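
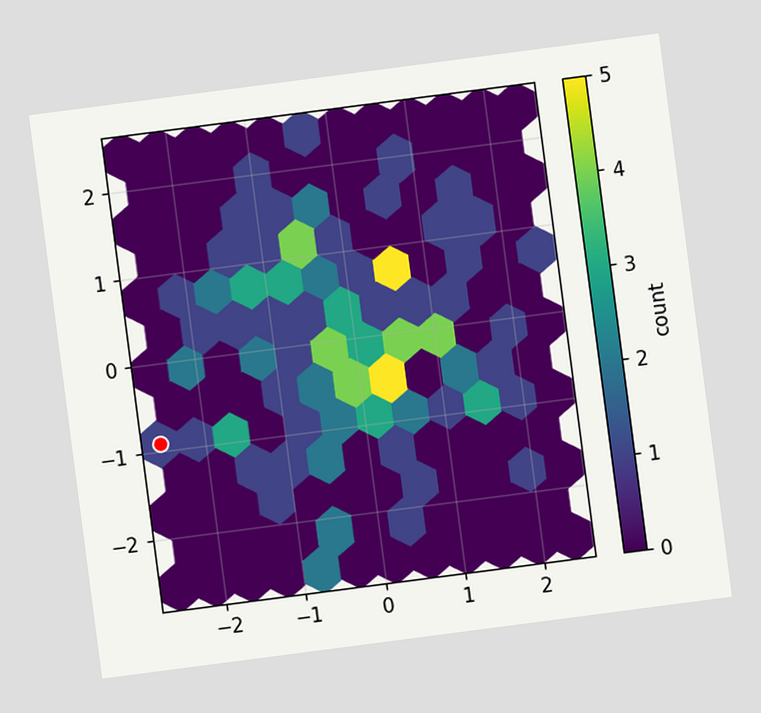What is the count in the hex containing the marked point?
1

The chart is tilted about 7° counter-clockwise. The marked hex reads 1 on the colorbar.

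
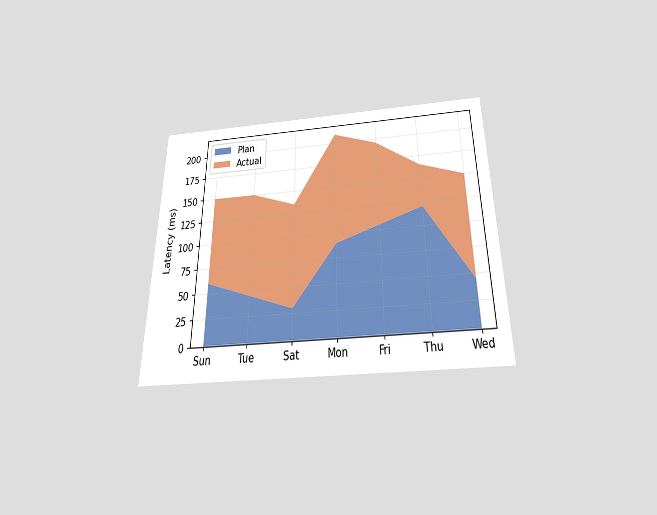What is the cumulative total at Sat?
The chart is viewed slightly from below. The stacked total at Sat reaches 135ms.

135ms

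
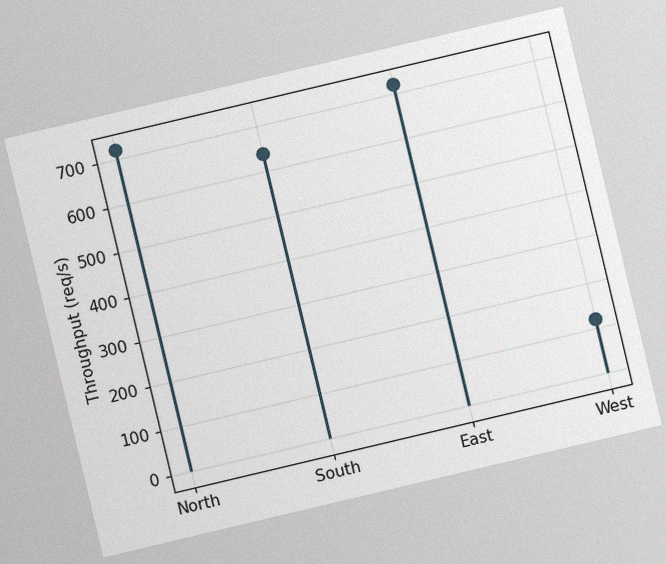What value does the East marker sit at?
The chart is tilted about 13° counter-clockwise, with some photo noise. The East marker sits at 720req/s.

720req/s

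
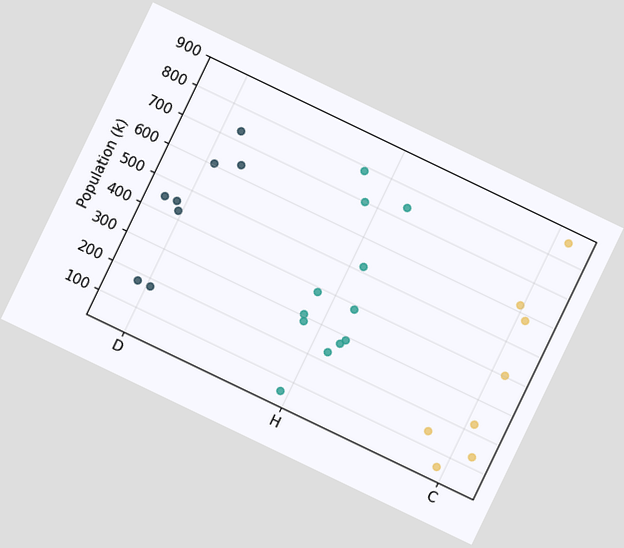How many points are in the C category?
The chart is tilted about 26° clockwise. Counting the markers in the C column gives 8.

8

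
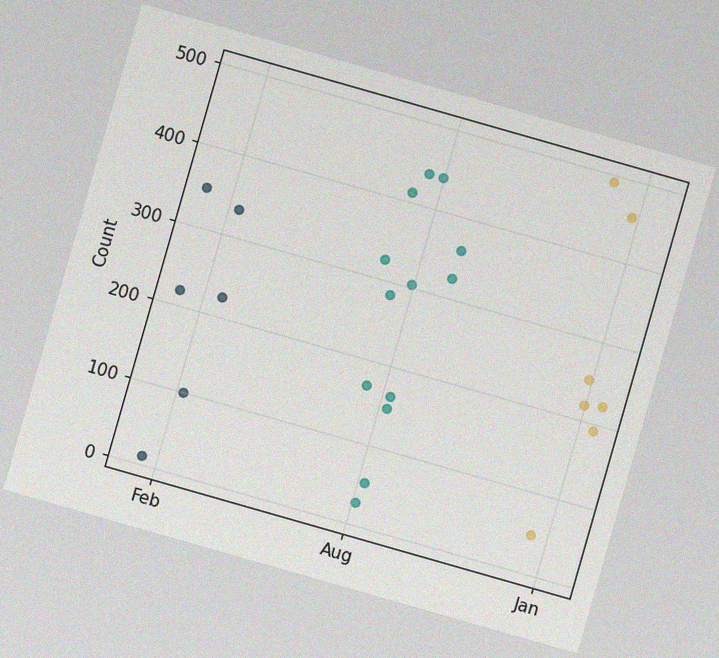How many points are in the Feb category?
The chart is tilted about 16° clockwise, with some photo noise. Counting the markers in the Feb column gives 6.

6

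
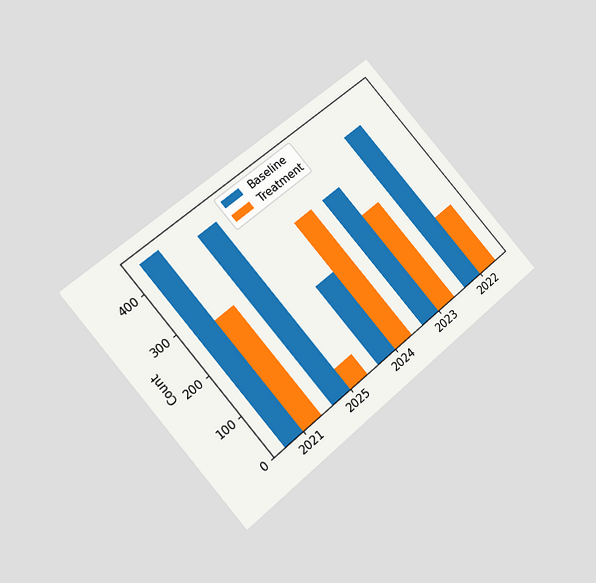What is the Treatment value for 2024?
The chart is tilted about 40° counter-clockwise and viewed at a slight angle. The Treatment bar at 2024 reaches 325 on the y-axis.

325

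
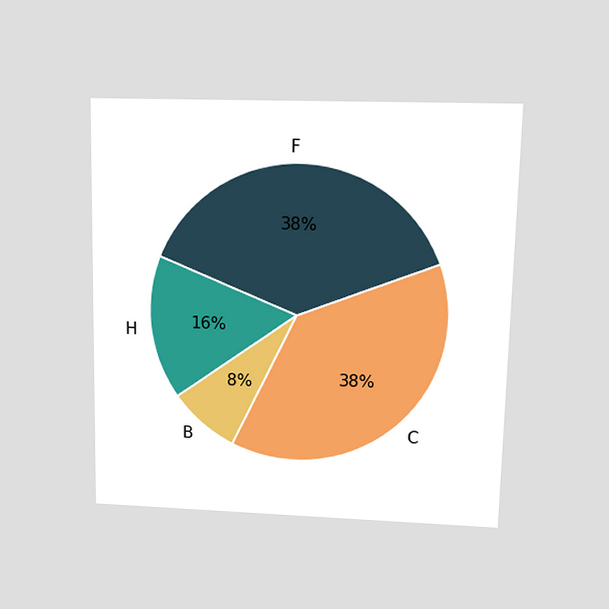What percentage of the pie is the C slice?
38%

The chart is viewed at a slight angle. The C slice takes up 38% of the pie.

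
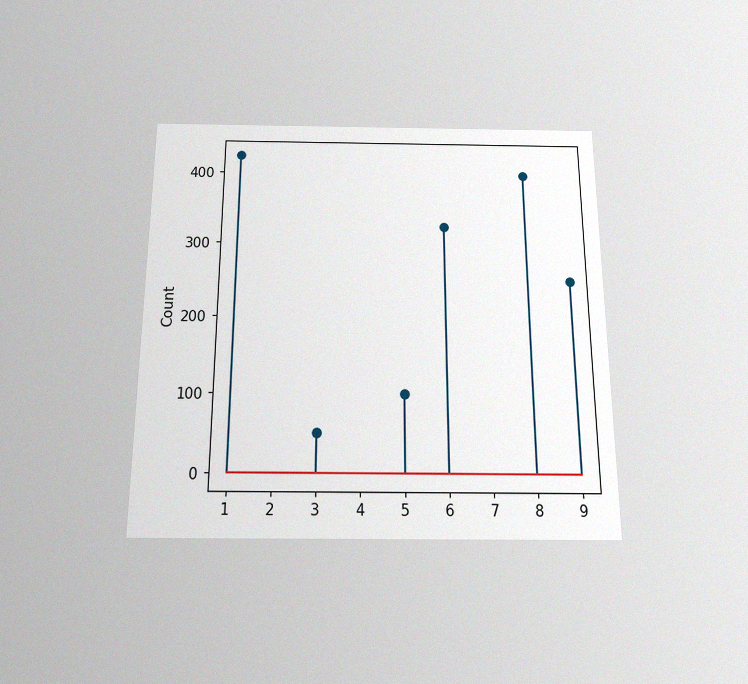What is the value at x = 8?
400

The chart is viewed slightly from below, with some photo noise. The stem at x=8 reaches 400.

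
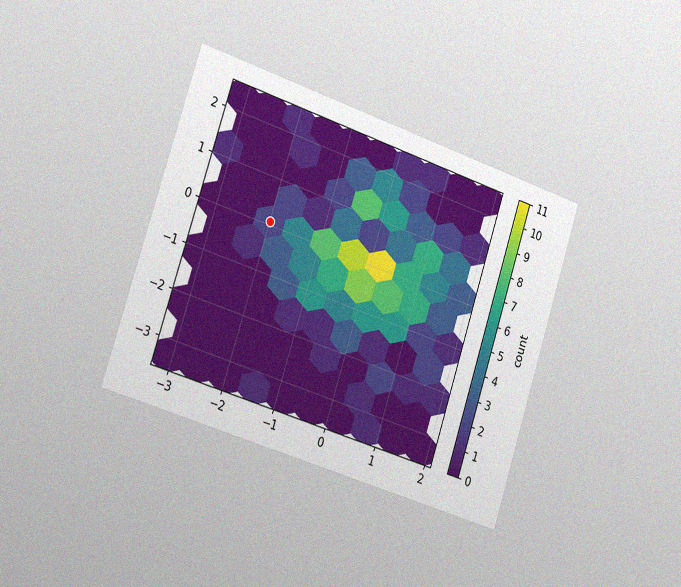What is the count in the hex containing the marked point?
The chart is tilted about 18° clockwise and viewed slightly from the left, with some photo noise. The marked hex reads 2 on the colorbar.

2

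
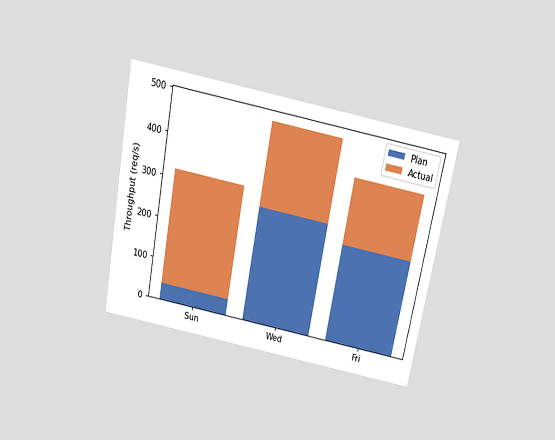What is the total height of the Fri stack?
The chart is tilted about 11° clockwise and viewed slightly from above. The Fri stack's top reaches 400req/s on the y-axis.

400req/s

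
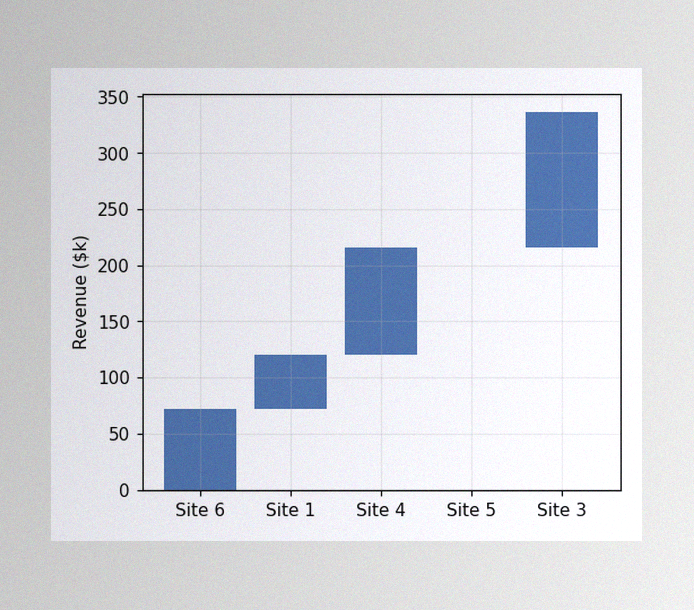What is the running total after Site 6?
$72k

The image has some photo noise and uneven lighting. After Site 6 the running total reaches $72k.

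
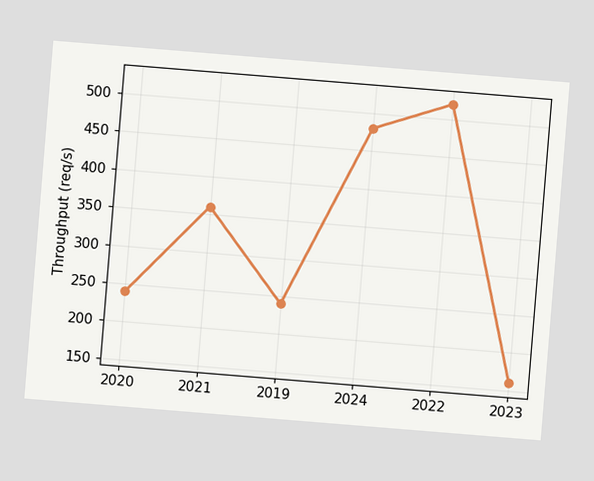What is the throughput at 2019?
240req/s

The chart is tilted about 5° clockwise. At 2019, the line is at 240req/s.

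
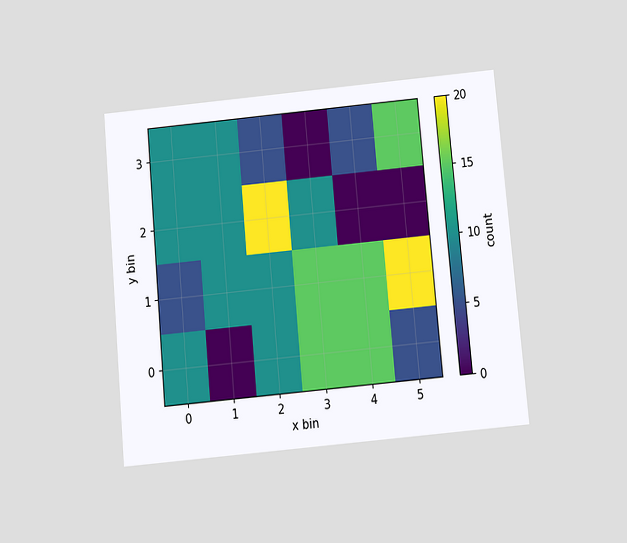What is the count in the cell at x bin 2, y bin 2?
20

The chart is tilted about 5° counter-clockwise and viewed slightly from below. Matching the cell (2, 2) against the colorbar gives 20.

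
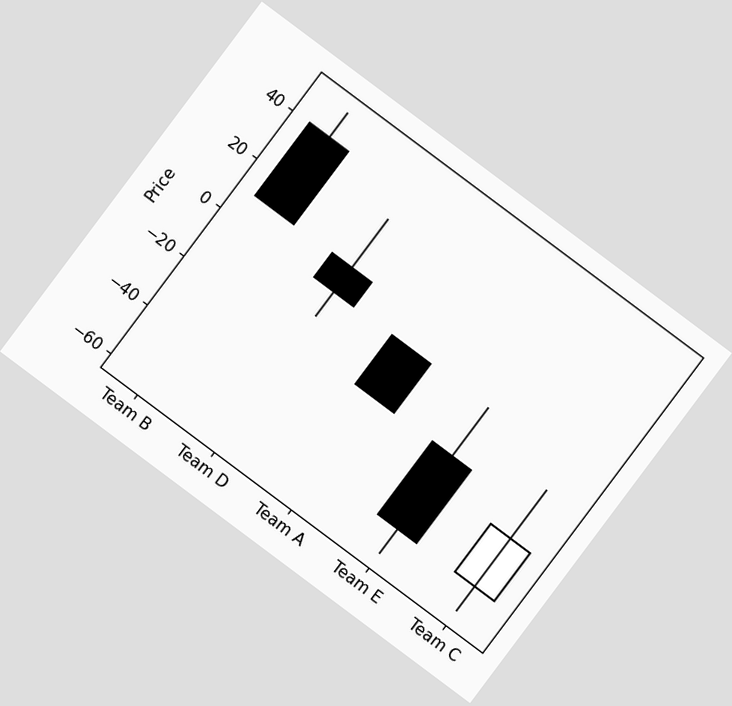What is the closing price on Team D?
The chart is tilted about 37° clockwise. The Team D candle closes at 0.

0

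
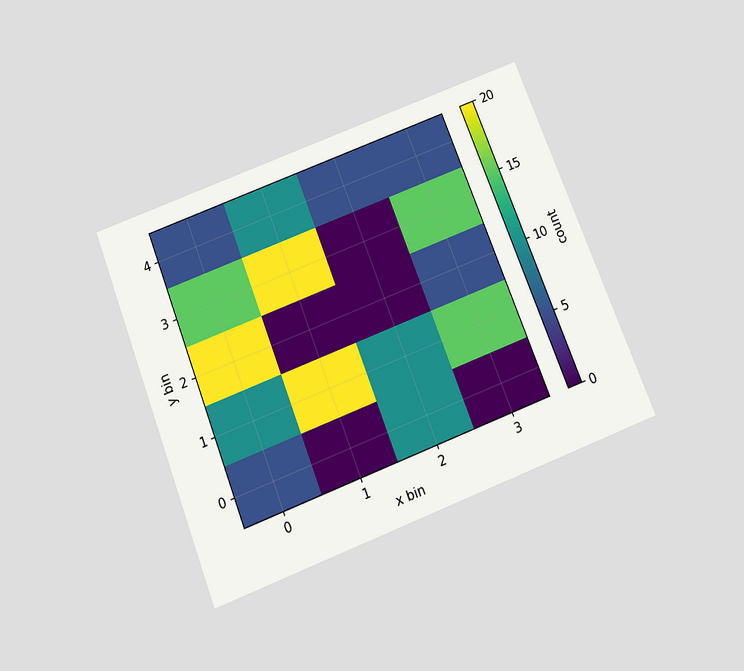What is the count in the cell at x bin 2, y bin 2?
The chart is tilted about 21° counter-clockwise and viewed slightly from below. Matching the cell (2, 2) against the colorbar gives 0.

0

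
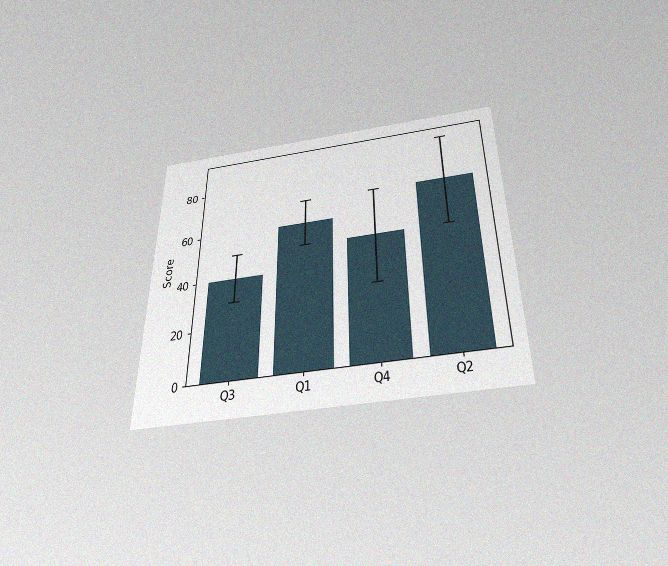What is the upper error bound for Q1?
The chart is viewed slightly from below, with some photo noise. The Q1 bar's upper whisker reaches 70.

70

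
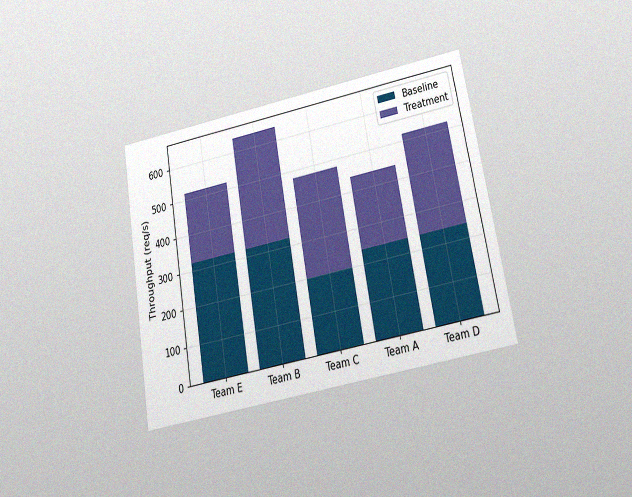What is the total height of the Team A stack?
440req/s

The chart is tilted about 10° counter-clockwise and viewed at a slight angle, with some photo noise. The Team A stack's top reaches 440req/s on the y-axis.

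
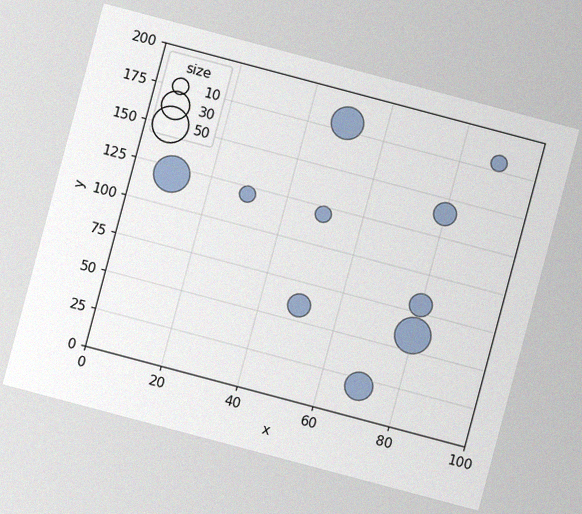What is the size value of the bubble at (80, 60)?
50

The chart is tilted about 15° clockwise, with some photo noise. Matching the bubble at (80, 60) against the size legend gives 50.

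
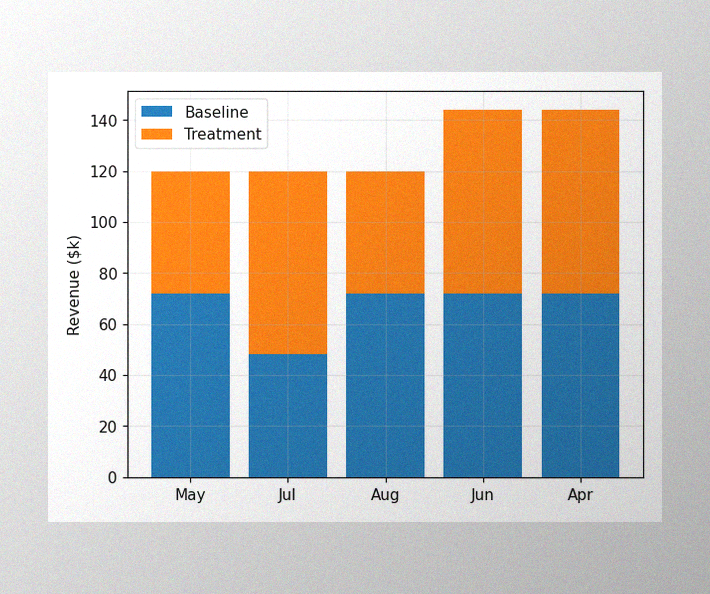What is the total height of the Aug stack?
$120k

The image has some photo noise and uneven lighting. The Aug stack's top reaches $120k on the y-axis.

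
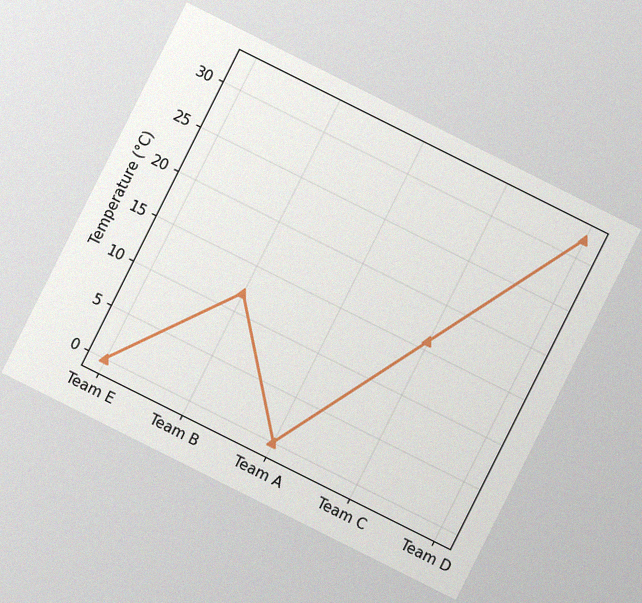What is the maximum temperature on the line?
32°C

The chart is tilted about 27° clockwise, with some photo noise. The highest point is at Team D, and reading across to the y-axis gives 32°C.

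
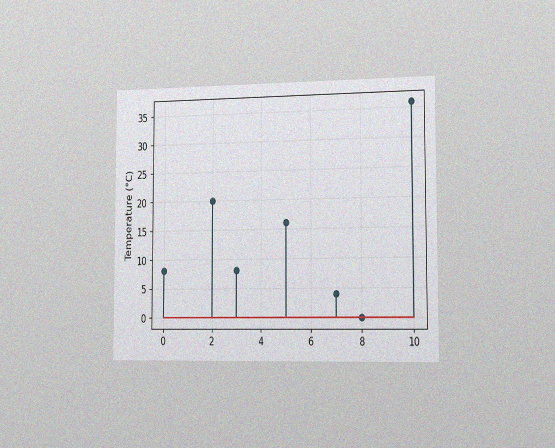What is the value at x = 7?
The chart is viewed slightly from the right, with some photo noise. The stem at x=7 reaches 4°C.

4°C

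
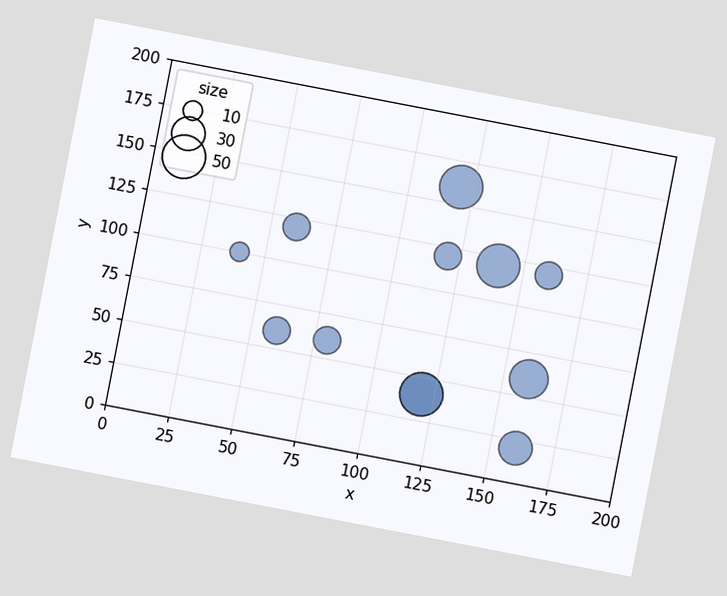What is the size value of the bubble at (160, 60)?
40

The chart is tilted about 11° clockwise. Matching the bubble at (160, 60) against the size legend gives 40.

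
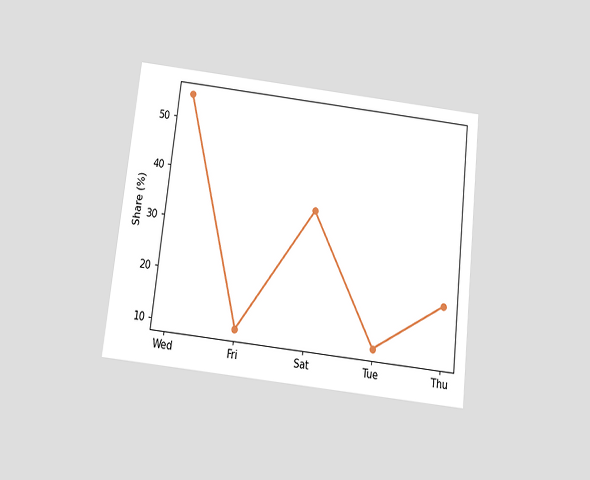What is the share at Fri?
The chart is tilted about 6° clockwise and viewed slightly from below. At Fri, the line is at 10%.

10%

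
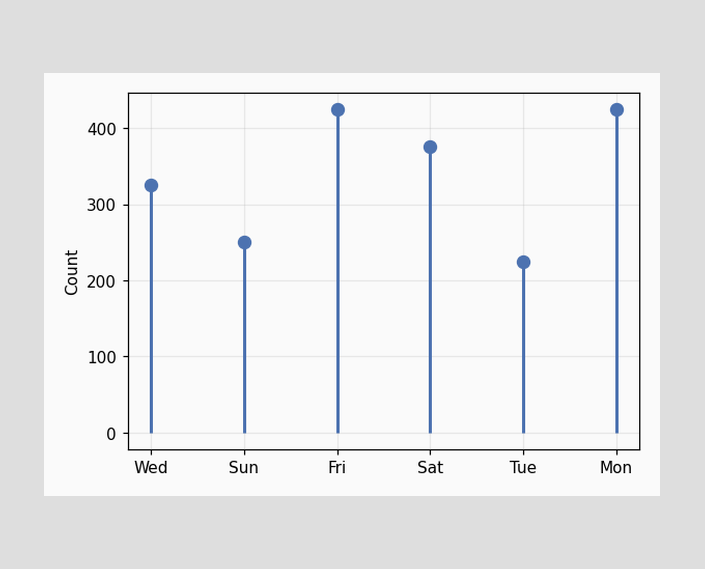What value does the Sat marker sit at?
375

The Sat marker sits at 375.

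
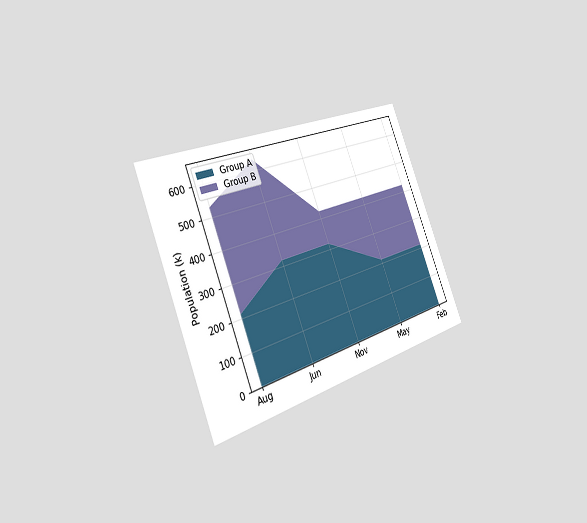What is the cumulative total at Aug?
530k

The chart is tilted about 22° counter-clockwise and viewed slightly from the left. The stacked total at Aug reaches 530k.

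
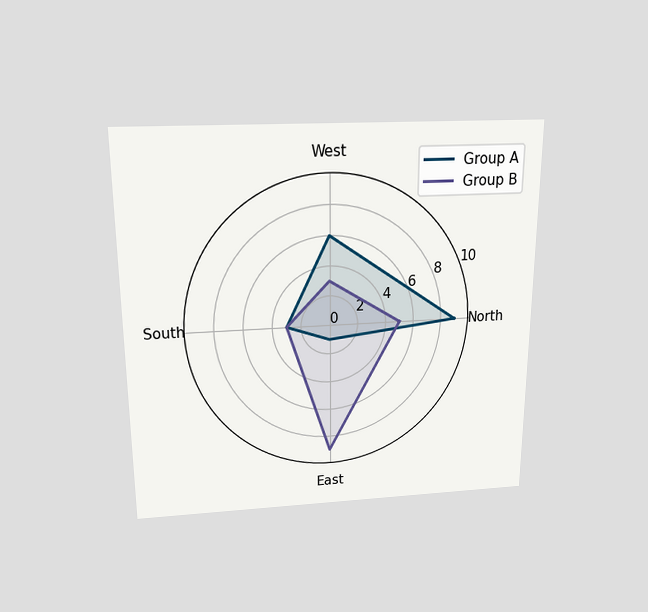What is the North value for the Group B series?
The chart is viewed slightly from above. On the North axis, Group B reaches 5.

5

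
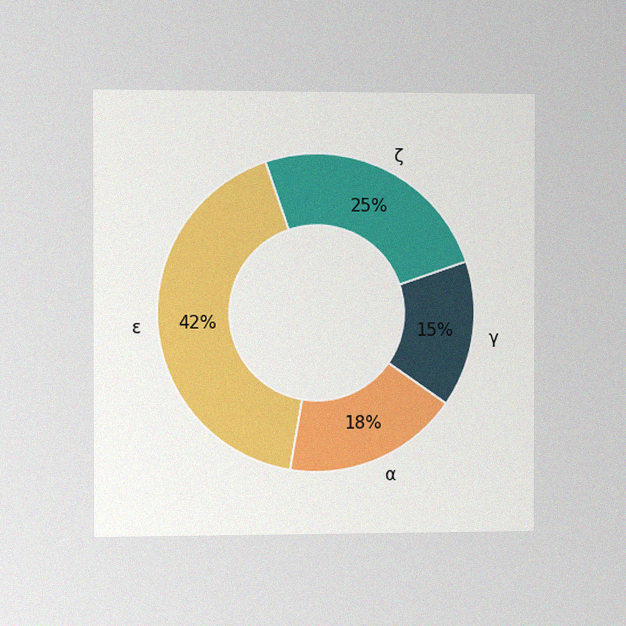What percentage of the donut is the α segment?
18%

The chart is viewed slightly from the left, with some photo noise. The α segment takes up 18% of the ring.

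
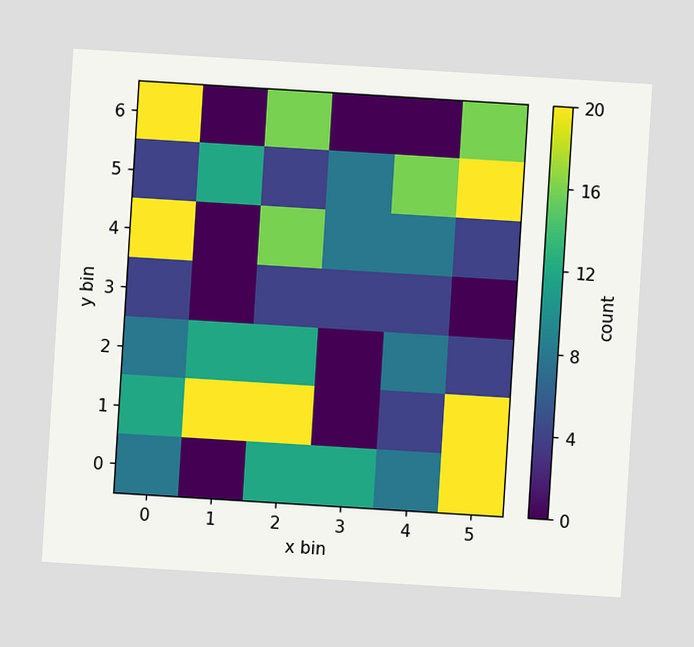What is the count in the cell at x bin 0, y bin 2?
8

The chart is tilted about 4° clockwise. Matching the cell (0, 2) against the colorbar gives 8.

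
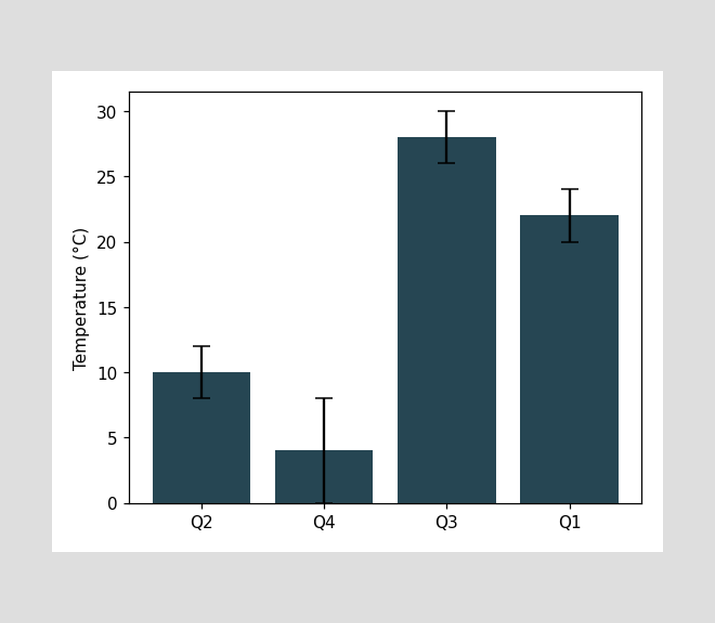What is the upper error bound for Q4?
The Q4 bar's upper whisker reaches 8°C.

8°C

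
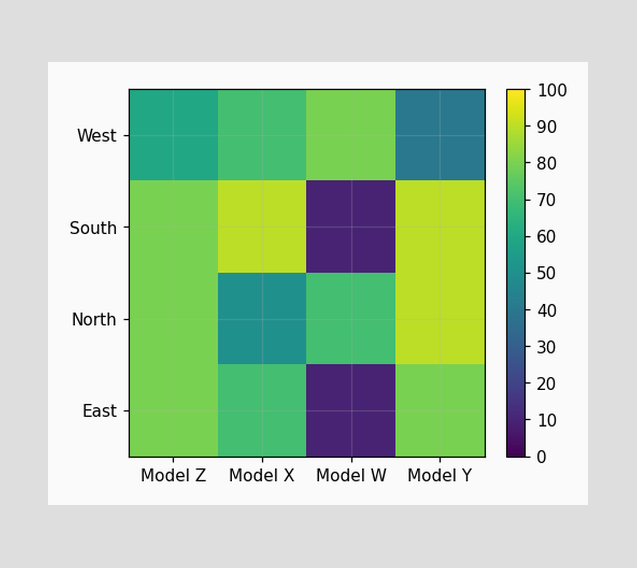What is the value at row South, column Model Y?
Matching cell (South, Model Y) against the colorbar gives 90.

90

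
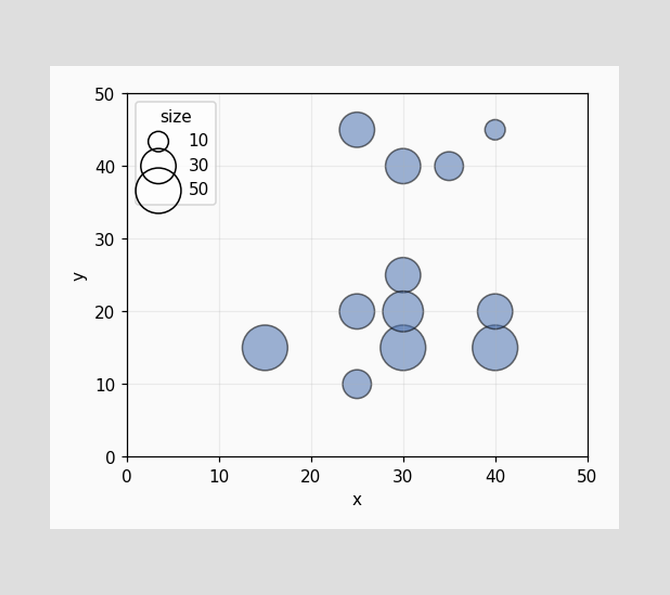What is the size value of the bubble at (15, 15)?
50

Matching the bubble at (15, 15) against the size legend gives 50.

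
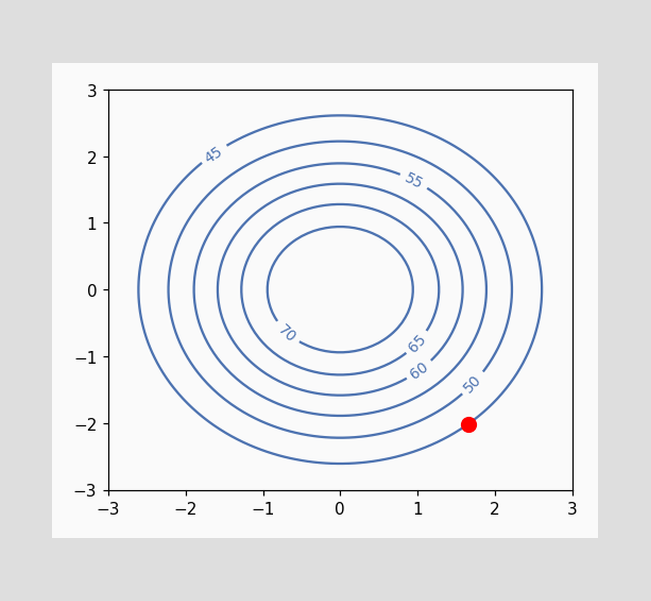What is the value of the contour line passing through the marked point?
The marked point sits on the contour labelled 45.

45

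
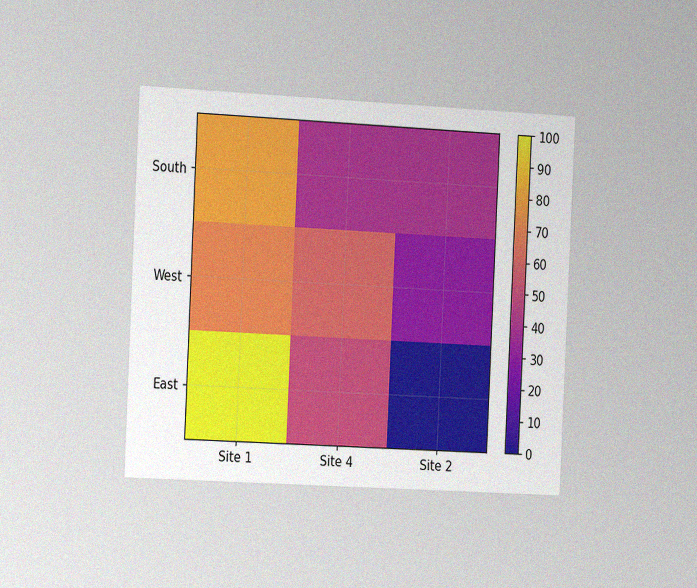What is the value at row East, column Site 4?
The chart is tilted about 3° clockwise and viewed slightly from the left, with some photo noise. Matching cell (East, Site 4) against the colorbar gives 50.

50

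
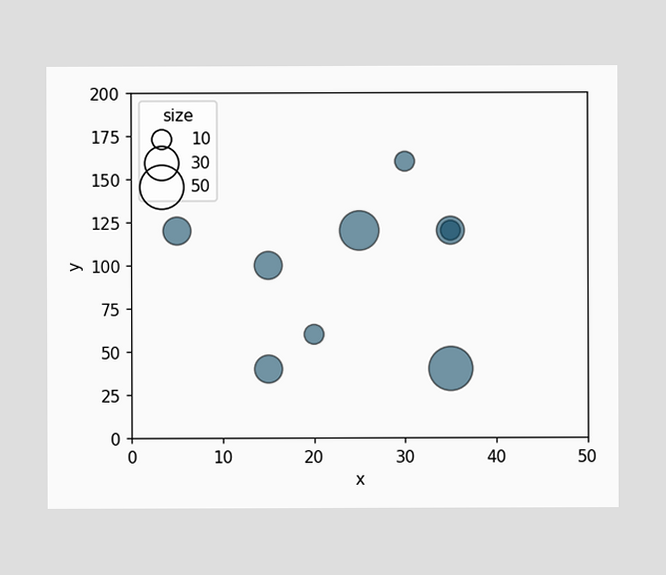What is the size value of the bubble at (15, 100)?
20

Matching the bubble at (15, 100) against the size legend gives 20.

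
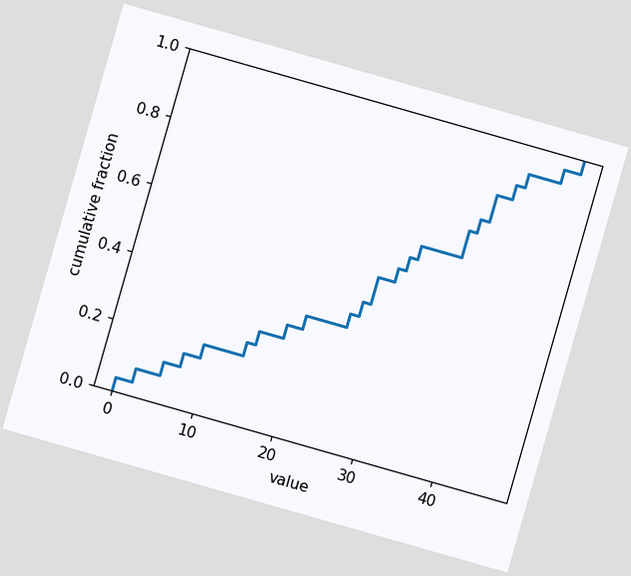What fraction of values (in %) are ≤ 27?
The chart is tilted about 16° clockwise. At x=27 the ECDF step is at 52%.

52%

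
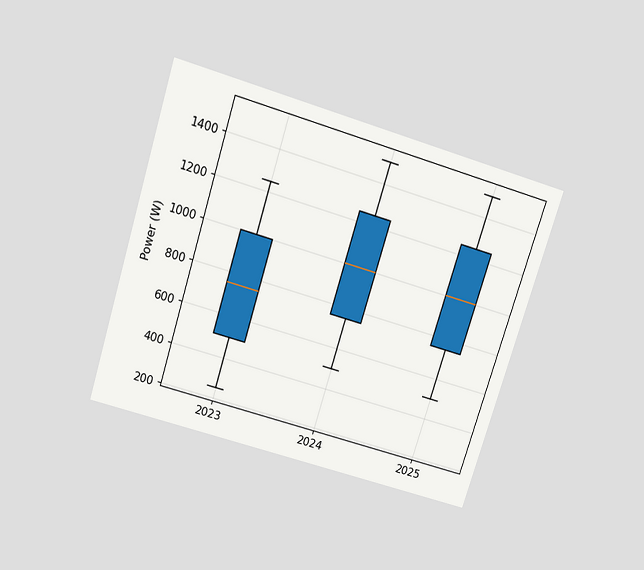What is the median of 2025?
1000W

The chart is tilted about 17° clockwise and viewed slightly from above. The median line in the 2025 box sits at 1000W.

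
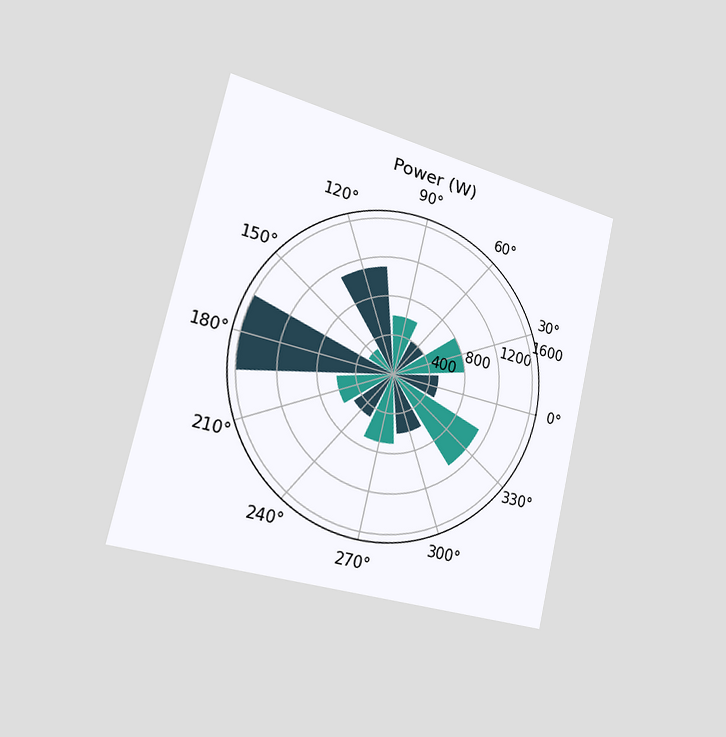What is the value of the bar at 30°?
The chart is tilted about 13° clockwise and viewed slightly from the left. The bar at 30° reaches 800W on the radial axis.

800W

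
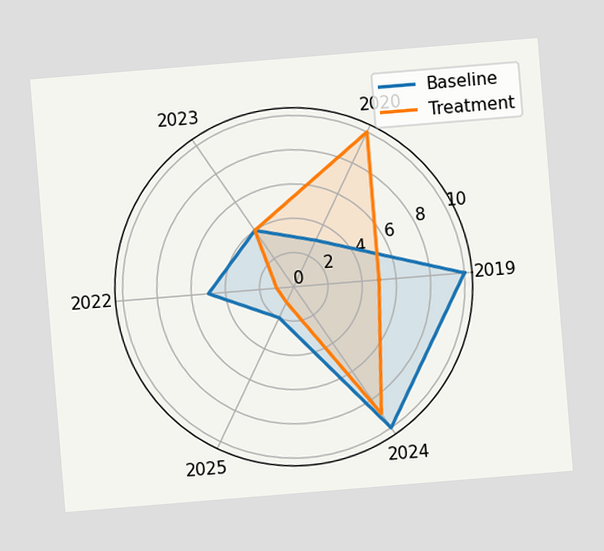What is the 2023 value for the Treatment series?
The chart is tilted about 5° counter-clockwise. On the 2023 axis, Treatment reaches 4.

4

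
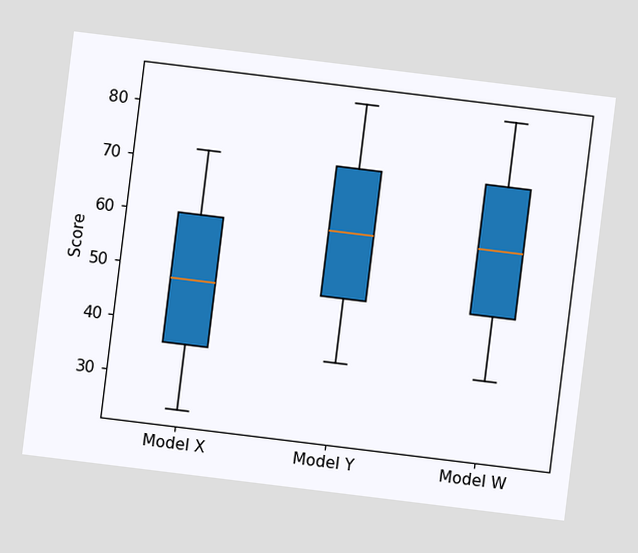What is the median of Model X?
48

The chart is tilted about 7° clockwise. The median line in the Model X box sits at 48.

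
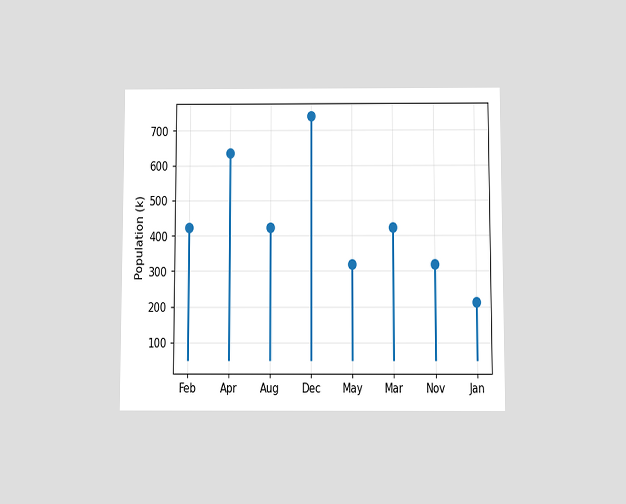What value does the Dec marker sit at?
742k

The chart is viewed slightly from below. The Dec marker sits at 742k.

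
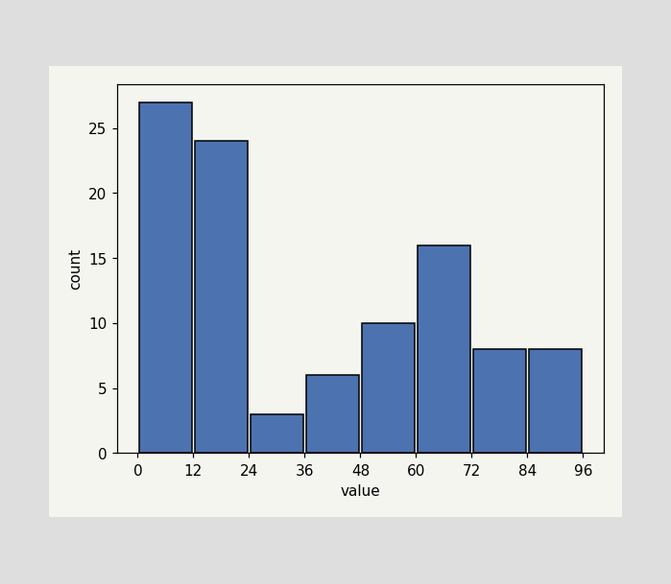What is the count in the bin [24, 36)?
3

The [24, 36) bin has height 3.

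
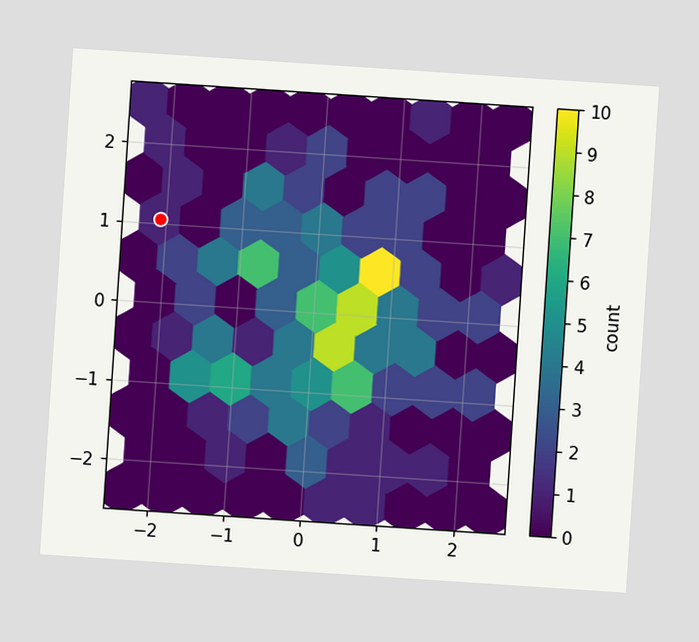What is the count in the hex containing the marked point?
The chart is tilted about 4° clockwise. The marked hex reads 1 on the colorbar.

1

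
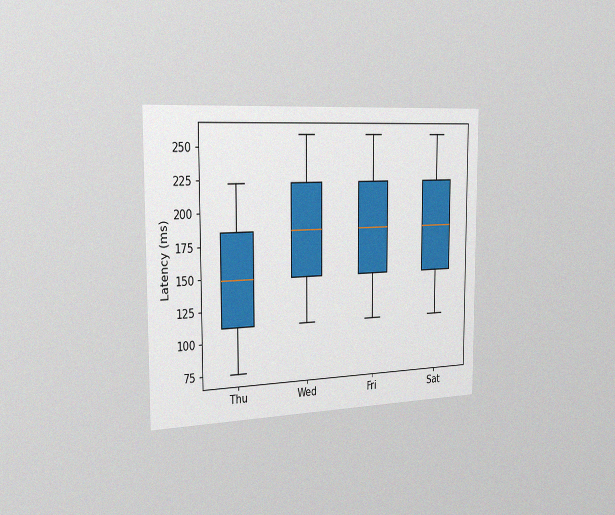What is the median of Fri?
The chart is viewed slightly from the left, with some photo noise. The median line in the Fri box sits at 185ms.

185ms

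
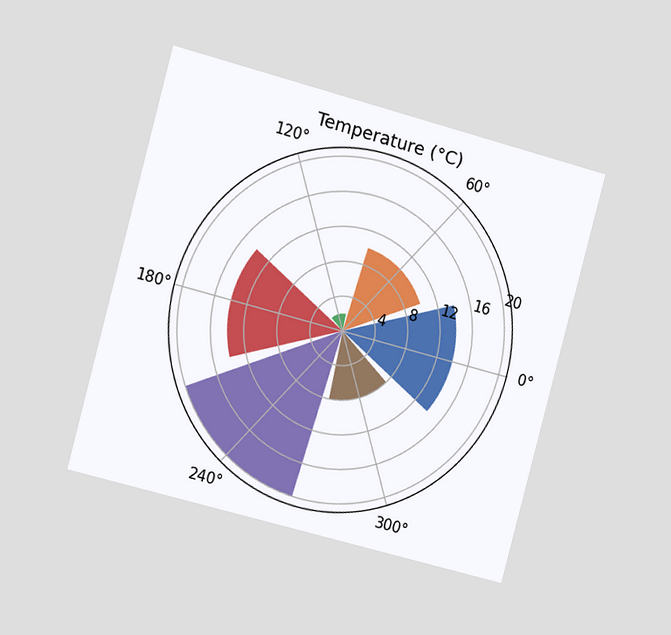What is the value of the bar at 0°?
The chart is tilted about 15° clockwise and viewed slightly from the left. The bar at 0° reaches 14°C on the radial axis.

14°C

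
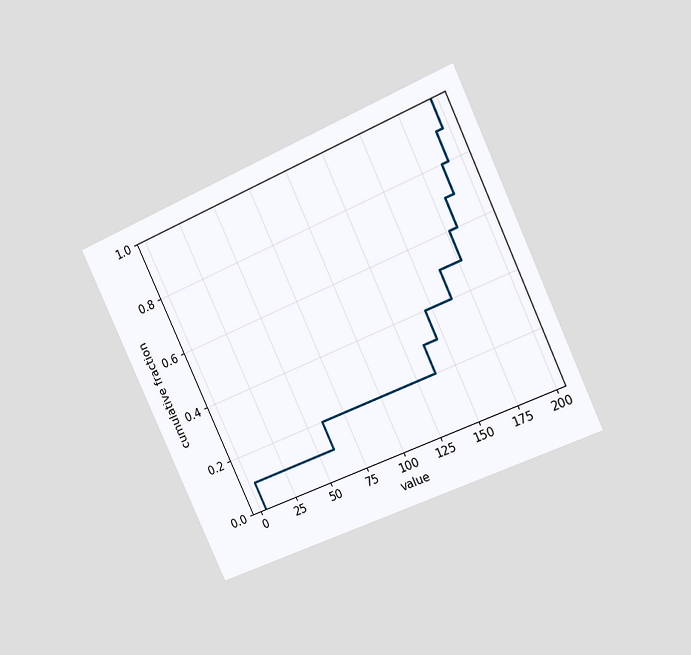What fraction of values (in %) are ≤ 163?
50%

The chart is tilted about 25° counter-clockwise and viewed slightly from the right. At x=163 the ECDF step is at 50%.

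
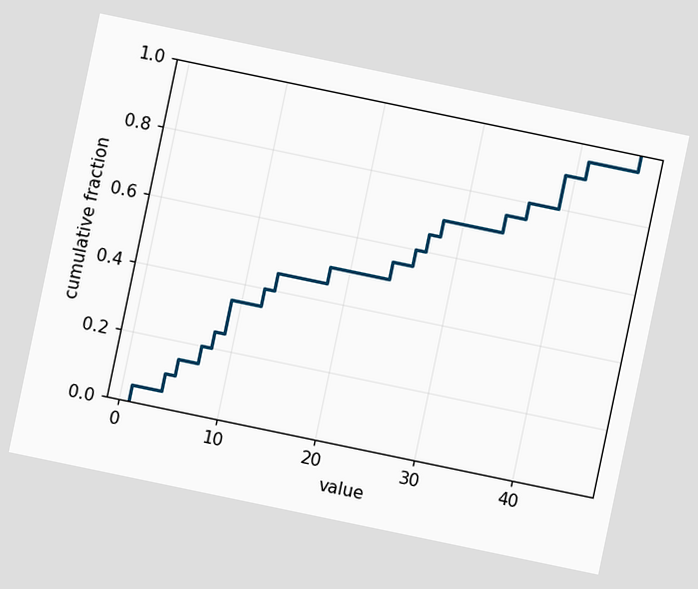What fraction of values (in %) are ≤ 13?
The chart is tilted about 12° clockwise. At x=13 the ECDF step is at 45%.

45%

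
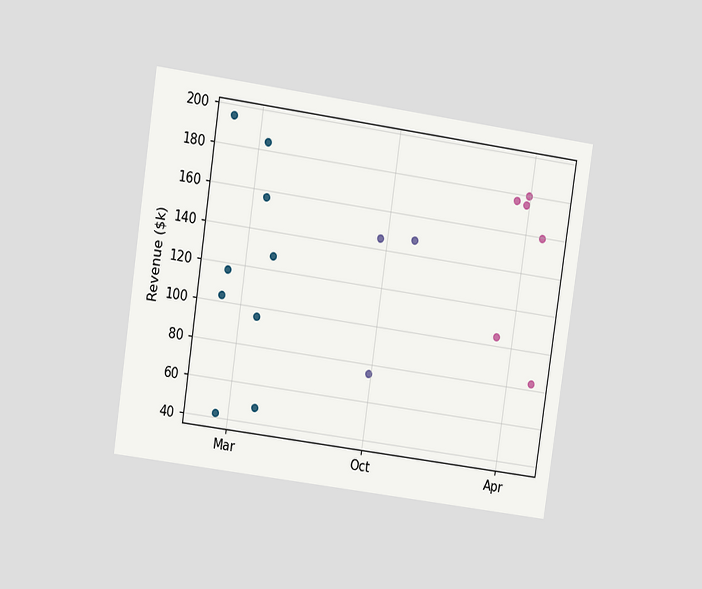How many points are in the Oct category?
The chart is tilted about 8° clockwise and viewed at a slight angle. Counting the markers in the Oct column gives 3.

3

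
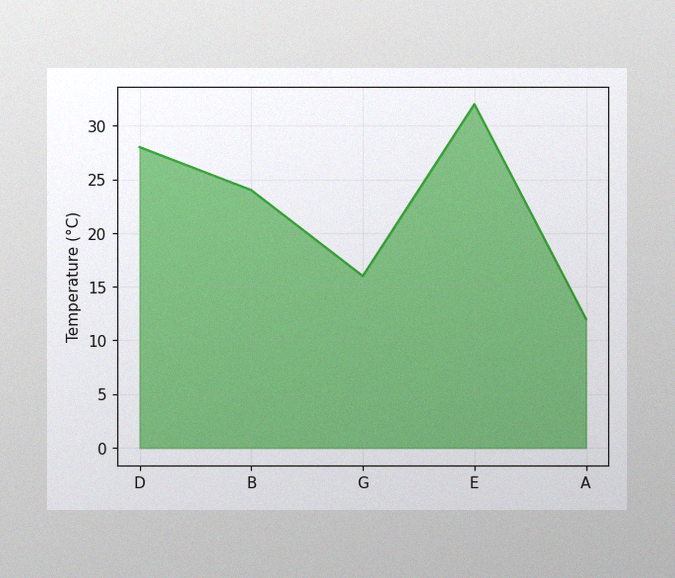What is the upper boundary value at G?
16°C

The image has some photo noise and uneven lighting. At G the upper boundary is at 16°C.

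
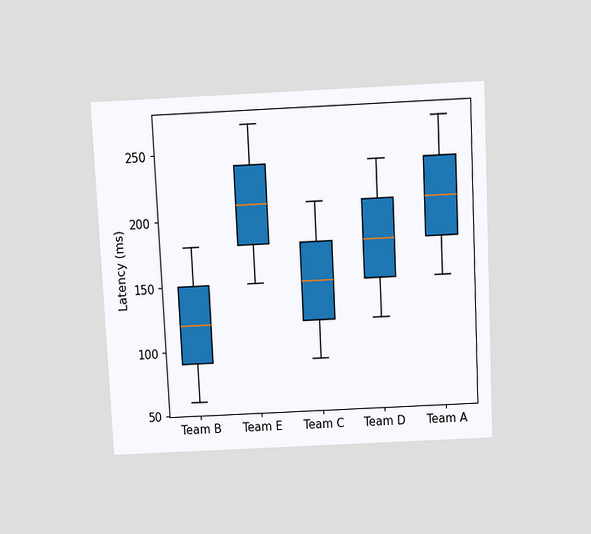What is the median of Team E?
The chart is tilted about 3° counter-clockwise and viewed slightly from above. The median line in the Team E box sits at 210ms.

210ms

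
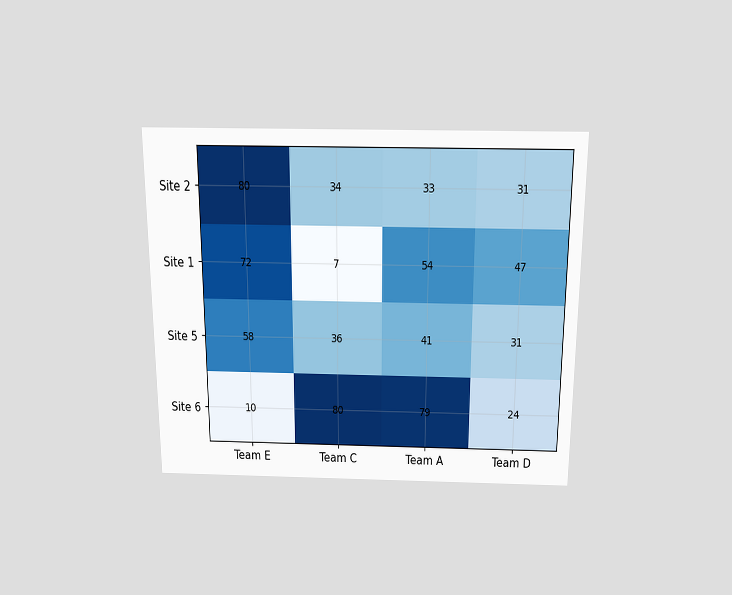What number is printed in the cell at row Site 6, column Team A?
The chart is viewed slightly from above. The (Site 6, Team A) cell reads 79.

79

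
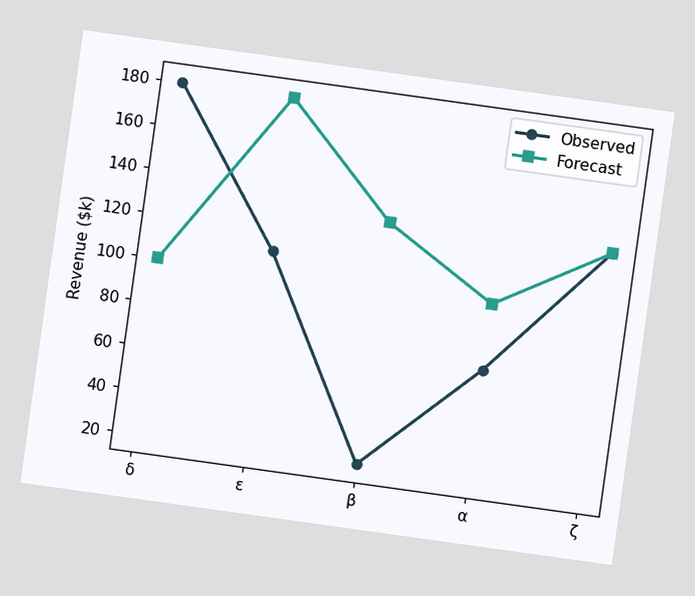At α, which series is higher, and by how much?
Forecast, by $30k

The chart is tilted about 8° clockwise. At α, Forecast sits above the other line by $30k.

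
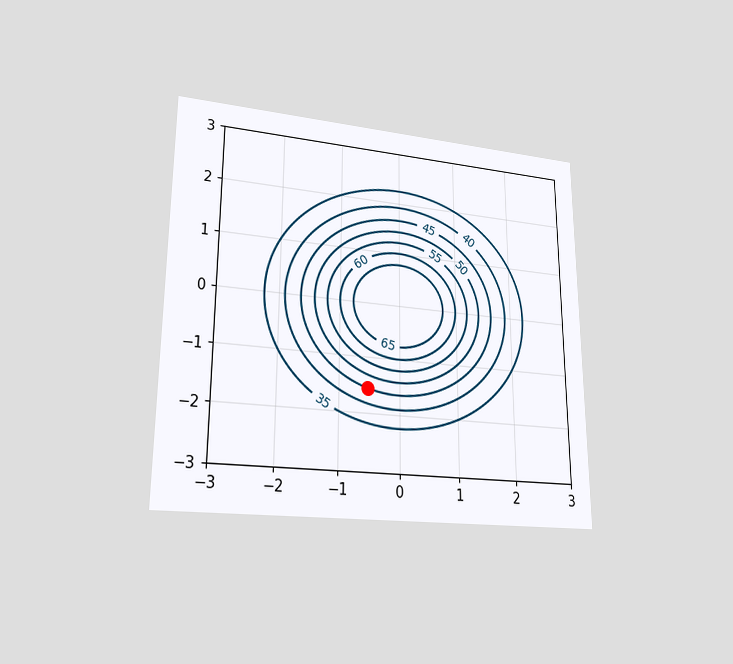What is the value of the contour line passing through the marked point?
45

The chart is viewed at a slight angle. The marked point sits on the contour labelled 45.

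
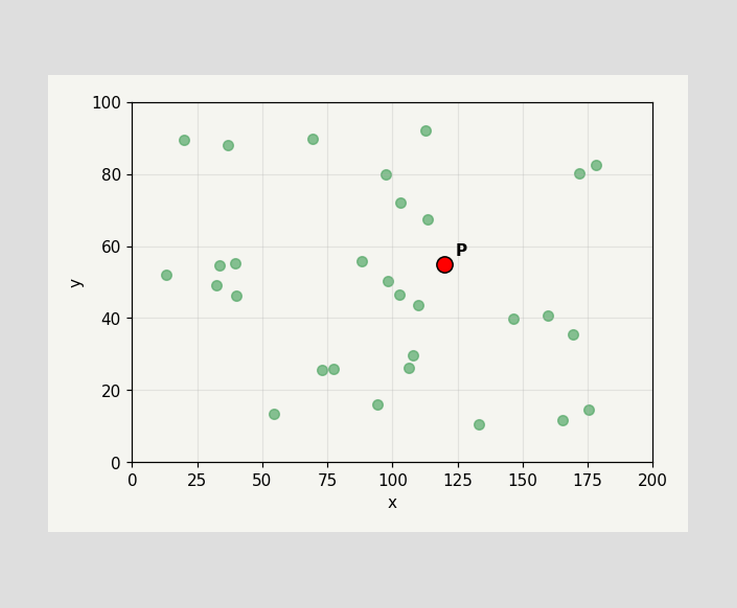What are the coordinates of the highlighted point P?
(120, 55)

Following the gridlines from P to each axis, P sits at (120, 55).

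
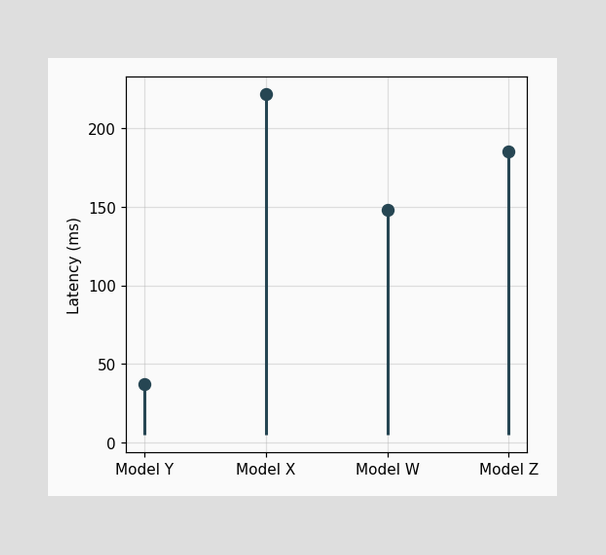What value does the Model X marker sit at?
The Model X marker sits at 222ms.

222ms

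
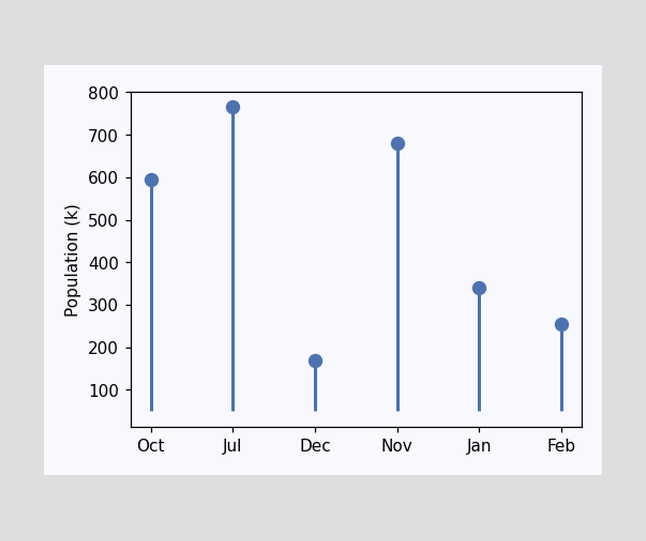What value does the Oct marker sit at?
595k

The Oct marker sits at 595k.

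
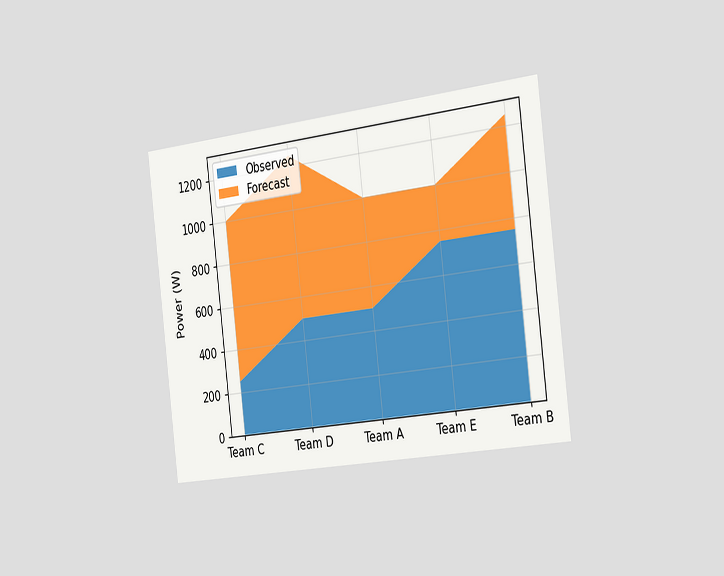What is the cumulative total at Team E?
The chart is tilted about 7° counter-clockwise and viewed slightly from the right. The stacked total at Team E reaches 1000W.

1000W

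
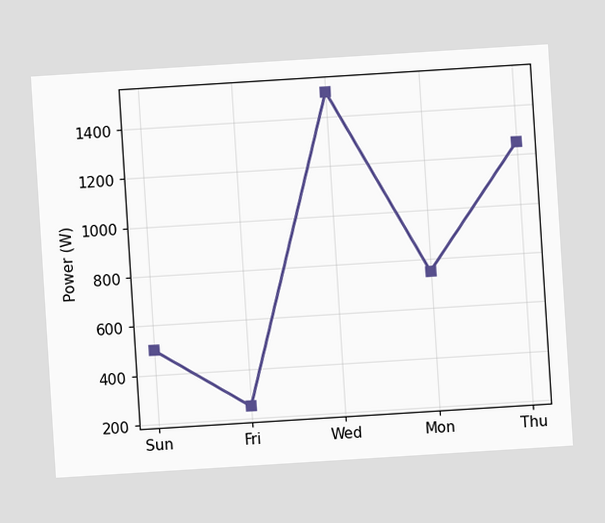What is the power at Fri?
The chart is tilted about 4° counter-clockwise. At Fri, the line is at 250W.

250W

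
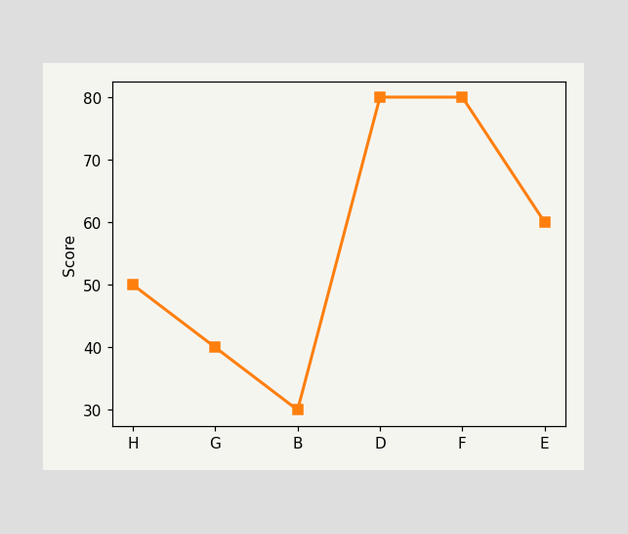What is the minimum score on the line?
30

The lowest point is at B, and reading across to the y-axis gives 30.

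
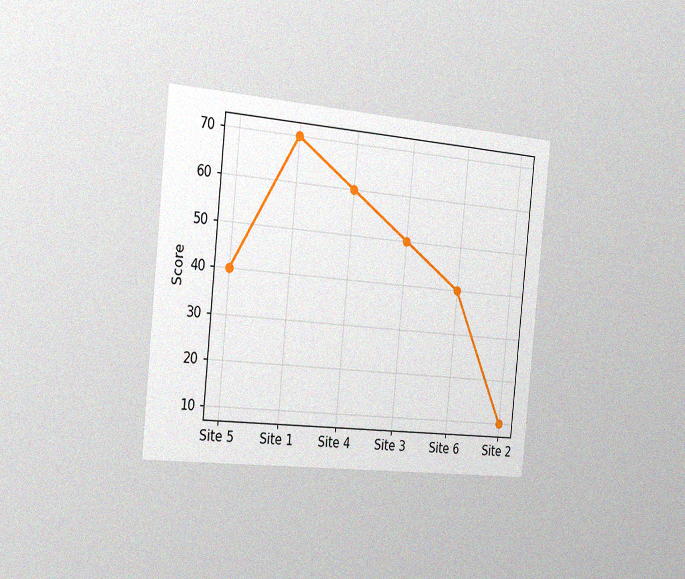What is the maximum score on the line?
The chart is tilted about 6° clockwise and viewed slightly from the left, with some photo noise. The highest point is at Site 1, and reading across to the y-axis gives 70.

70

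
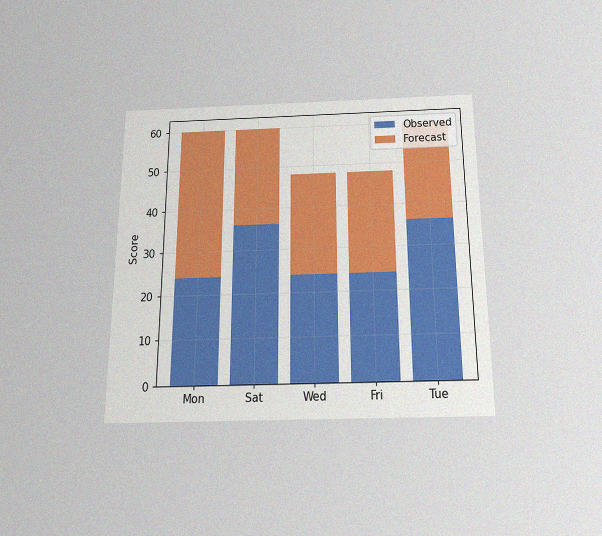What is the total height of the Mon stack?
60

The chart is viewed slightly from below, with some photo noise. The Mon stack's top reaches 60 on the y-axis.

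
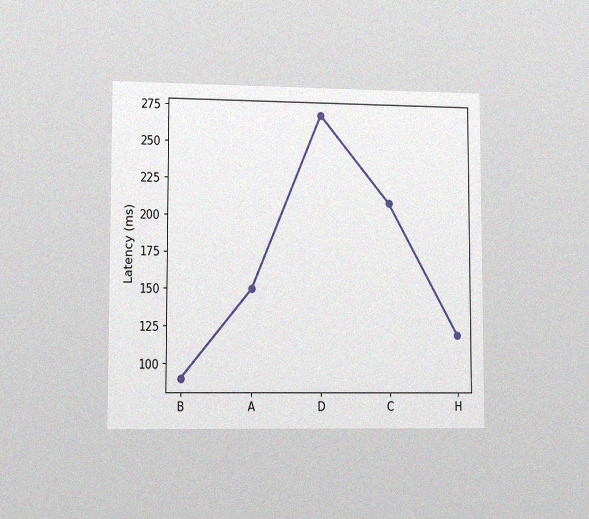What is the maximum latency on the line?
The chart is viewed slightly from the left, with some photo noise. The highest point is at D, and reading across to the y-axis gives 270ms.

270ms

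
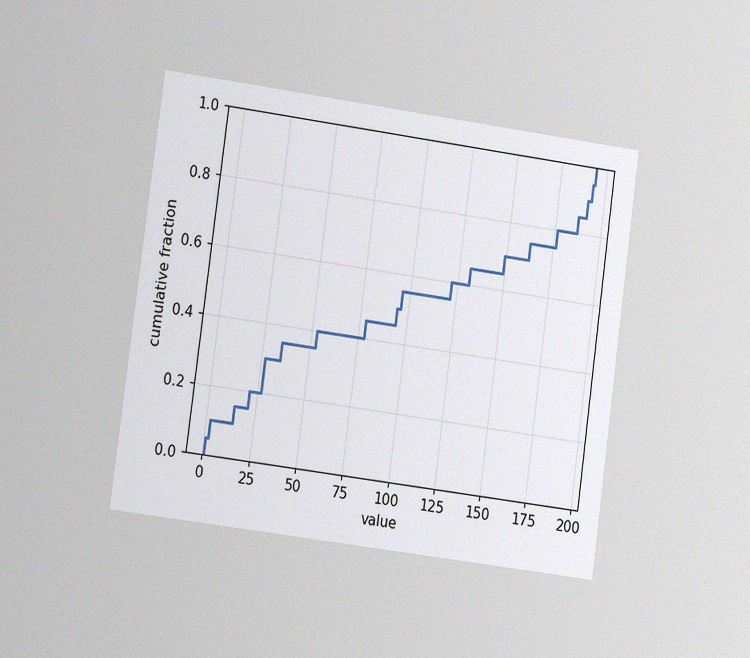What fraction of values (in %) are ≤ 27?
30%

The chart is tilted about 8° clockwise and viewed slightly from the left, with some photo noise. At x=27 the ECDF step is at 30%.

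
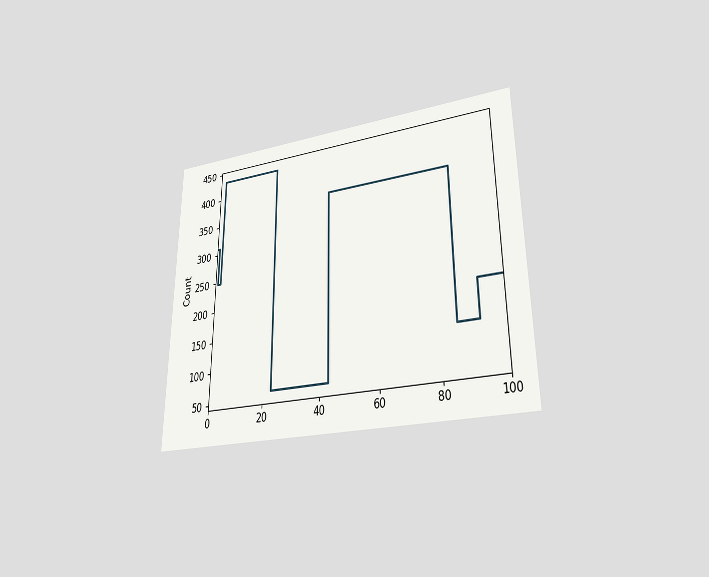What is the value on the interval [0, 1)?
The chart is viewed at a slight angle. On [0, 1) the step sits at 310.

310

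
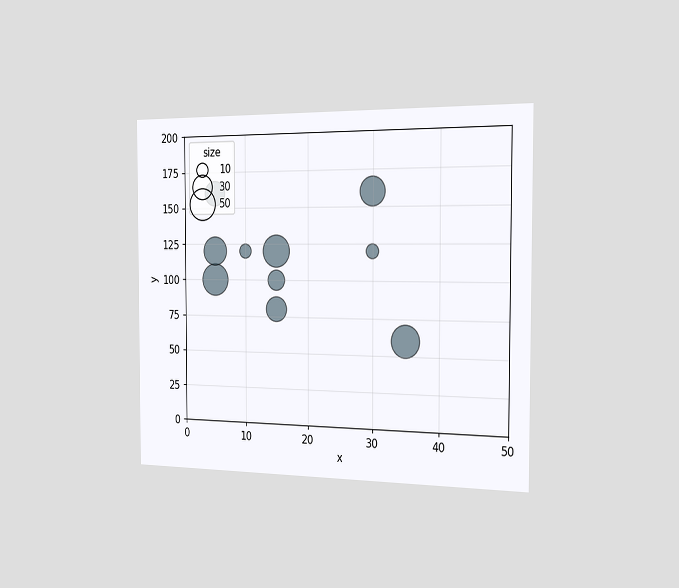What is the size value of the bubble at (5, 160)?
The chart is viewed slightly from the right. Matching the bubble at (5, 160) against the size legend gives 30.

30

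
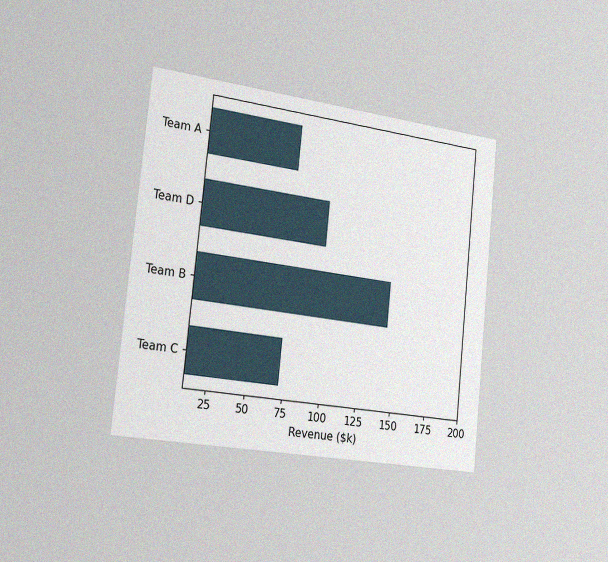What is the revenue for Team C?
The chart is tilted about 6° clockwise and viewed slightly from the left, with some photo noise. Reading along the chart's x-axis, the Team C bar reaches $72k.

$72k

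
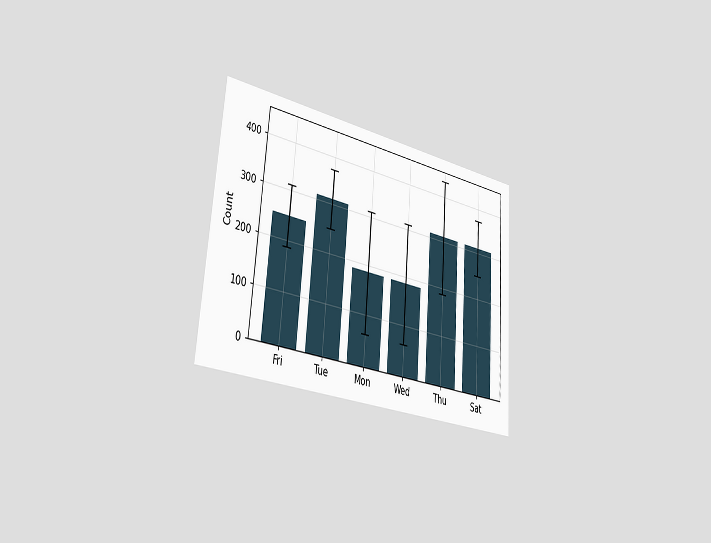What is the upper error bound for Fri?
The chart is tilted about 4° clockwise and viewed slightly from the left. The Fri bar's upper whisker reaches 310.

310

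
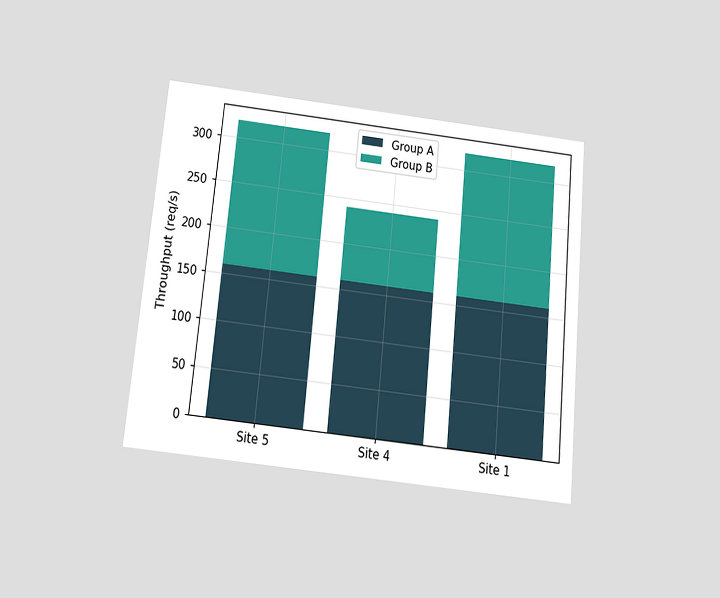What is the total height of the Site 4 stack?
The chart is tilted about 5° clockwise and viewed slightly from below. The Site 4 stack's top reaches 240req/s on the y-axis.

240req/s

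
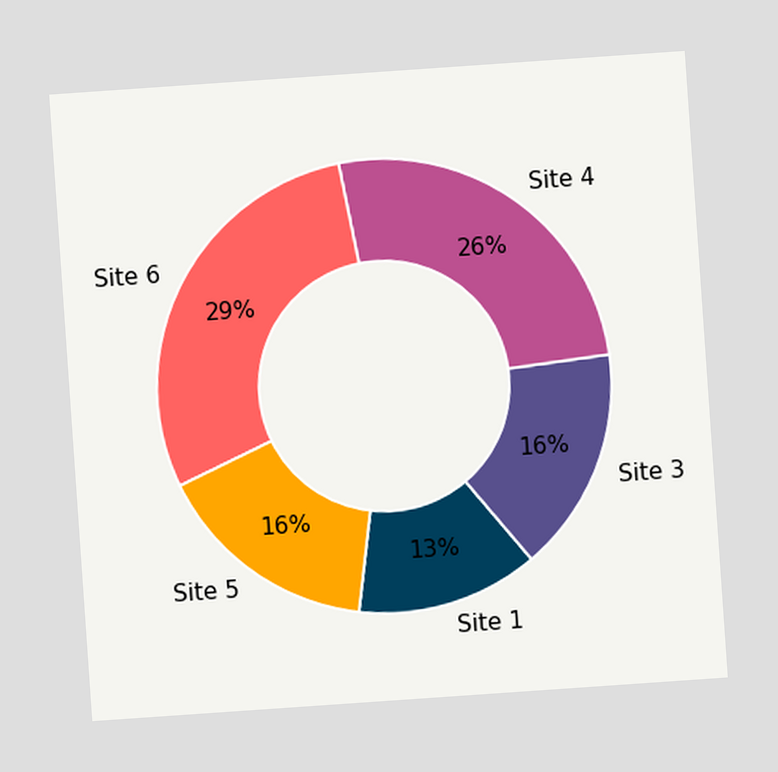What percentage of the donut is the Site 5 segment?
The chart is tilted about 4° counter-clockwise. The Site 5 segment takes up 16% of the ring.

16%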